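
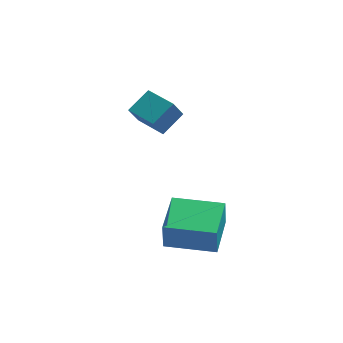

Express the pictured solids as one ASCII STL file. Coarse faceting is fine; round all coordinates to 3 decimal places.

solid 
facet normal -0.987 0.159 -0.015
outer loop
vertex -2.613 -2.627 -3.162
vertex -2.318 -0.792 -3.08
vertex -2.585 -2.575 -4.411
endloop
endfacet
facet normal -0.159 -0.986 -0.045
outer loop
vertex -0.522 -2.908 -4.38
vertex -2.613 -2.627 -3.162
vertex -2.585 -2.575 -4.411
endloop
endfacet
facet normal -0.987 0.159 -0.016
outer loop
vertex -2.585 -2.575 -4.411
vertex -2.318 -0.792 -3.08
vertex -2.29 -0.741 -4.329
endloop
endfacet
facet normal 0.022 0.041 -0.999
outer loop
vertex -2.29 -0.741 -4.329
vertex -0.522 -2.908 -4.38
vertex -2.585 -2.575 -4.411
endloop
endfacet
facet normal -0.022 -0.041 0.999
outer loop
vertex -2.613 -2.627 -3.162
vertex -0.255 -1.125 -3.049
vertex -2.318 -0.792 -3.08
endloop
endfacet
facet normal -0.158 -0.986 -0.044
outer loop
vertex -0.55 -2.959 -3.131
vertex -2.613 -2.627 -3.162
vertex -0.522 -2.908 -4.38
endloop
endfacet
facet normal -0.022 -0.041 0.999
outer loop
vertex -0.55 -2.959 -3.131
vertex -0.255 -1.125 -3.049
vertex -2.613 -2.627 -3.162
endloop
endfacet
facet normal 0.159 0.986 0.044
outer loop
vertex -2.318 -0.792 -3.08
vertex -0.255 -1.125 -3.049
vertex -2.29 -0.741 -4.329
endloop
endfacet
facet normal 0.022 0.041 -0.999
outer loop
vertex -0.227 -1.073 -4.298
vertex -0.522 -2.908 -4.38
vertex -2.29 -0.741 -4.329
endloop
endfacet
facet normal 0.158 0.986 0.045
outer loop
vertex -2.29 -0.741 -4.329
vertex -0.255 -1.125 -3.049
vertex -0.227 -1.073 -4.298
endloop
endfacet
facet normal 0.987 -0.159 0.016
outer loop
vertex -0.227 -1.073 -4.298
vertex -0.55 -2.959 -3.131
vertex -0.522 -2.908 -4.38
endloop
endfacet
facet normal 0.987 -0.159 0.015
outer loop
vertex -0.255 -1.125 -3.049
vertex -0.55 -2.959 -3.131
vertex -0.227 -1.073 -4.298
endloop
endfacet
facet normal -0.610 -0.635 -0.474
outer loop
vertex -3.132 1.425 -0.521
vertex -4.167 2.48 -0.602
vertex -2.756 1.726 -1.409
endloop
endfacet
facet normal 0.699 -0.713 0.055
outer loop
vertex -1.993 2.52 -0.818
vertex -3.132 1.425 -0.521
vertex -2.756 1.726 -1.409
endloop
endfacet
facet normal -0.610 -0.635 -0.474
outer loop
vertex -2.756 1.726 -1.409
vertex -4.167 2.48 -0.602
vertex -3.791 2.781 -1.49
endloop
endfacet
facet normal 0.372 0.297 -0.879
outer loop
vertex -3.791 2.781 -1.49
vertex -1.993 2.52 -0.818
vertex -2.756 1.726 -1.409
endloop
endfacet
facet normal -0.372 -0.297 0.879
outer loop
vertex -3.132 1.425 -0.521
vertex -3.404 3.274 -0.011
vertex -4.167 2.48 -0.602
endloop
endfacet
facet normal 0.699 -0.713 0.055
outer loop
vertex -2.369 2.219 0.07
vertex -3.132 1.425 -0.521
vertex -1.993 2.52 -0.818
endloop
endfacet
facet normal -0.372 -0.297 0.879
outer loop
vertex -2.369 2.219 0.07
vertex -3.404 3.274 -0.011
vertex -3.132 1.425 -0.521
endloop
endfacet
facet normal -0.699 0.713 -0.055
outer loop
vertex -4.167 2.48 -0.602
vertex -3.404 3.274 -0.011
vertex -3.791 2.781 -1.49
endloop
endfacet
facet normal 0.372 0.297 -0.879
outer loop
vertex -3.028 3.575 -0.899
vertex -1.993 2.52 -0.818
vertex -3.791 2.781 -1.49
endloop
endfacet
facet normal -0.699 0.713 -0.055
outer loop
vertex -3.791 2.781 -1.49
vertex -3.404 3.274 -0.011
vertex -3.028 3.575 -0.899
endloop
endfacet
facet normal 0.610 0.635 0.474
outer loop
vertex -3.028 3.575 -0.899
vertex -2.369 2.219 0.07
vertex -1.993 2.52 -0.818
endloop
endfacet
facet normal 0.610 0.635 0.474
outer loop
vertex -3.404 3.274 -0.011
vertex -2.369 2.219 0.07
vertex -3.028 3.575 -0.899
endloop
endfacet

endsolid


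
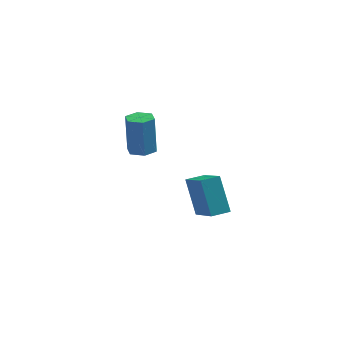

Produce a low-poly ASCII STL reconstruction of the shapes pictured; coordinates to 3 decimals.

solid 
facet normal 0.060 -0.171 -0.983
outer loop
vertex 0.343 3.126 -3.582
vertex -0.377 3.281 -3.653
vertex 0.126 3.82 -3.716
endloop
endfacet
facet normal 0.954 0.300 0.006
outer loop
vertex 0.343 3.126 -3.582
vertex 0.126 3.82 -3.716
vertex 0.217 3.484 -1.516
endloop
endfacet
facet normal 0.954 0.300 0.006
outer loop
vertex 0.217 3.484 -1.516
vertex 0.126 3.82 -3.716
vertex -0.001 4.179 -1.65
endloop
endfacet
facet normal -0.060 0.171 0.983
outer loop
vertex 0.217 3.484 -1.516
vertex -0.001 4.179 -1.65
vertex -0.503 3.639 -1.587
endloop
endfacet
facet normal 0.060 -0.171 -0.983
outer loop
vertex 0.126 3.82 -3.716
vertex -0.377 3.281 -3.653
vertex -0.594 3.975 -3.787
endloop
endfacet
facet normal 0.222 0.963 -0.154
outer loop
vertex 0.126 3.82 -3.716
vertex -0.594 3.975 -3.787
vertex -0.001 4.179 -1.65
endloop
endfacet
facet normal 0.222 0.963 -0.154
outer loop
vertex -0.001 4.179 -1.65
vertex -0.594 3.975 -3.787
vertex -0.721 4.334 -1.721
endloop
endfacet
facet normal -0.060 0.171 0.983
outer loop
vertex -0.001 4.179 -1.65
vertex -0.721 4.334 -1.721
vertex -0.503 3.639 -1.587
endloop
endfacet
facet normal 0.060 -0.171 -0.983
outer loop
vertex -0.594 3.975 -3.787
vertex -0.377 3.281 -3.653
vertex -1.097 3.436 -3.724
endloop
endfacet
facet normal -0.731 0.663 -0.160
outer loop
vertex -0.594 3.975 -3.787
vertex -1.097 3.436 -3.724
vertex -0.721 4.334 -1.721
endloop
endfacet
facet normal -0.732 0.662 -0.159
outer loop
vertex -0.721 4.334 -1.721
vertex -1.097 3.436 -3.724
vertex -1.223 3.794 -1.658
endloop
endfacet
facet normal -0.060 0.171 0.983
outer loop
vertex -0.721 4.334 -1.721
vertex -1.223 3.794 -1.658
vertex -0.503 3.639 -1.587
endloop
endfacet
facet normal 0.060 -0.171 -0.983
outer loop
vertex -1.097 3.436 -3.724
vertex -0.377 3.281 -3.653
vertex -0.879 2.741 -3.59
endloop
endfacet
facet normal -0.954 -0.300 -0.006
outer loop
vertex -1.097 3.436 -3.724
vertex -0.879 2.741 -3.59
vertex -1.223 3.794 -1.658
endloop
endfacet
facet normal -0.954 -0.300 -0.007
outer loop
vertex -1.223 3.794 -1.658
vertex -0.879 2.741 -3.59
vertex -1.006 3.1 -1.524
endloop
endfacet
facet normal -0.060 0.171 0.983
outer loop
vertex -1.223 3.794 -1.658
vertex -1.006 3.1 -1.524
vertex -0.503 3.639 -1.587
endloop
endfacet
facet normal 0.060 -0.171 -0.983
outer loop
vertex -0.879 2.741 -3.59
vertex -0.377 3.281 -3.653
vertex -0.159 2.586 -3.519
endloop
endfacet
facet normal -0.222 -0.963 0.154
outer loop
vertex -0.879 2.741 -3.59
vertex -0.159 2.586 -3.519
vertex -1.006 3.1 -1.524
endloop
endfacet
facet normal -0.222 -0.963 0.154
outer loop
vertex -1.006 3.1 -1.524
vertex -0.159 2.586 -3.519
vertex -0.286 2.945 -1.453
endloop
endfacet
facet normal -0.060 0.171 0.983
outer loop
vertex -1.006 3.1 -1.524
vertex -0.286 2.945 -1.453
vertex -0.503 3.639 -1.587
endloop
endfacet
facet normal 0.060 -0.171 -0.983
outer loop
vertex -0.159 2.586 -3.519
vertex -0.377 3.281 -3.653
vertex 0.343 3.126 -3.582
endloop
endfacet
facet normal 0.732 -0.662 0.160
outer loop
vertex -0.159 2.586 -3.519
vertex 0.343 3.126 -3.582
vertex -0.286 2.945 -1.453
endloop
endfacet
facet normal 0.731 -0.663 0.160
outer loop
vertex -0.286 2.945 -1.453
vertex 0.343 3.126 -3.582
vertex 0.217 3.484 -1.516
endloop
endfacet
facet normal -0.060 0.171 0.983
outer loop
vertex -0.286 2.945 -1.453
vertex 0.217 3.484 -1.516
vertex -0.503 3.639 -1.587
endloop
endfacet
facet normal -0.289 0.485 0.825
outer loop
vertex 2.928 -2.387 -1.207
vertex 3.74 -1.935 -1.188
vertex 2.11 -0.869 -2.387
endloop
endfacet
facet normal -0.873 -0.486 -0.020
outer loop
vertex 2.68 -1.825 -4.012
vertex 2.928 -2.387 -1.207
vertex 2.11 -0.869 -2.387
endloop
endfacet
facet normal -0.290 0.485 0.825
outer loop
vertex 2.11 -0.869 -2.387
vertex 3.74 -1.935 -1.188
vertex 2.922 -0.416 -2.368
endloop
endfacet
facet normal -0.392 0.726 -0.565
outer loop
vertex 2.922 -0.416 -2.368
vertex 2.68 -1.825 -4.012
vertex 2.11 -0.869 -2.387
endloop
endfacet
facet normal 0.391 -0.727 0.565
outer loop
vertex 2.928 -2.387 -1.207
vertex 4.31 -2.891 -2.813
vertex 3.74 -1.935 -1.188
endloop
endfacet
facet normal -0.874 -0.486 -0.020
outer loop
vertex 3.498 -3.344 -2.832
vertex 2.928 -2.387 -1.207
vertex 2.68 -1.825 -4.012
endloop
endfacet
facet normal 0.392 -0.726 0.565
outer loop
vertex 3.498 -3.344 -2.832
vertex 4.31 -2.891 -2.813
vertex 2.928 -2.387 -1.207
endloop
endfacet
facet normal 0.874 0.486 0.020
outer loop
vertex 3.74 -1.935 -1.188
vertex 4.31 -2.891 -2.813
vertex 2.922 -0.416 -2.368
endloop
endfacet
facet normal -0.391 0.726 -0.565
outer loop
vertex 3.492 -1.373 -3.993
vertex 2.68 -1.825 -4.012
vertex 2.922 -0.416 -2.368
endloop
endfacet
facet normal 0.874 0.486 0.020
outer loop
vertex 2.922 -0.416 -2.368
vertex 4.31 -2.891 -2.813
vertex 3.492 -1.373 -3.993
endloop
endfacet
facet normal 0.289 -0.485 -0.825
outer loop
vertex 3.492 -1.373 -3.993
vertex 3.498 -3.344 -2.832
vertex 2.68 -1.825 -4.012
endloop
endfacet
facet normal 0.290 -0.485 -0.825
outer loop
vertex 4.31 -2.891 -2.813
vertex 3.498 -3.344 -2.832
vertex 3.492 -1.373 -3.993
endloop
endfacet

endsolid


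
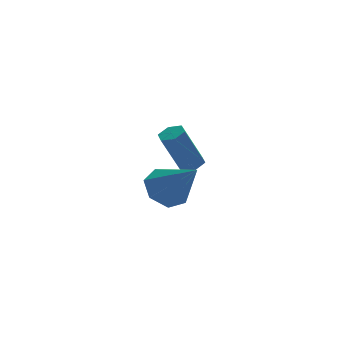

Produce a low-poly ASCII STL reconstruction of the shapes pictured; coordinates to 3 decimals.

solid 
facet normal 0.404 0.071 -0.912
outer loop
vertex -1.138 2.676 -3.757
vertex -1.591 2.354 -3.983
vertex -1.633 2.952 -3.955
endloop
endfacet
facet normal 0.396 0.885 0.245
outer loop
vertex -1.138 2.676 -3.757
vertex -1.633 2.952 -3.955
vertex -1.977 2.529 -1.87
endloop
endfacet
facet normal 0.394 0.886 0.245
outer loop
vertex -1.977 2.529 -1.87
vertex -1.633 2.952 -3.955
vertex -2.472 2.804 -2.069
endloop
endfacet
facet normal -0.406 -0.072 0.911
outer loop
vertex -1.977 2.529 -1.87
vertex -2.472 2.804 -2.069
vertex -2.429 2.206 -2.097
endloop
endfacet
facet normal 0.407 0.071 -0.911
outer loop
vertex -1.633 2.952 -3.955
vertex -1.591 2.354 -3.983
vertex -2.085 2.629 -4.182
endloop
endfacet
facet normal -0.518 0.840 -0.164
outer loop
vertex -1.633 2.952 -3.955
vertex -2.085 2.629 -4.182
vertex -2.472 2.804 -2.069
endloop
endfacet
facet normal -0.517 0.840 -0.164
outer loop
vertex -2.472 2.804 -2.069
vertex -2.085 2.629 -4.182
vertex -2.924 2.482 -2.295
endloop
endfacet
facet normal -0.405 -0.072 0.912
outer loop
vertex -2.472 2.804 -2.069
vertex -2.924 2.482 -2.295
vertex -2.429 2.206 -2.097
endloop
endfacet
facet normal 0.407 0.071 -0.911
outer loop
vertex -2.085 2.629 -4.182
vertex -1.591 2.354 -3.983
vertex -2.043 2.031 -4.21
endloop
endfacet
facet normal -0.912 -0.045 -0.409
outer loop
vertex -2.085 2.629 -4.182
vertex -2.043 2.031 -4.21
vertex -2.924 2.482 -2.295
endloop
endfacet
facet normal -0.912 -0.045 -0.409
outer loop
vertex -2.924 2.482 -2.295
vertex -2.043 2.031 -4.21
vertex -2.882 1.884 -2.323
endloop
endfacet
facet normal -0.404 -0.071 0.912
outer loop
vertex -2.924 2.482 -2.295
vertex -2.882 1.884 -2.323
vertex -2.429 2.206 -2.097
endloop
endfacet
facet normal 0.406 0.072 -0.911
outer loop
vertex -2.043 2.031 -4.21
vertex -1.591 2.354 -3.983
vertex -1.548 1.756 -4.011
endloop
endfacet
facet normal -0.394 -0.886 -0.244
outer loop
vertex -2.043 2.031 -4.21
vertex -1.548 1.756 -4.011
vertex -2.882 1.884 -2.323
endloop
endfacet
facet normal -0.395 -0.885 -0.245
outer loop
vertex -2.882 1.884 -2.323
vertex -1.548 1.756 -4.011
vertex -2.387 1.608 -2.125
endloop
endfacet
facet normal -0.404 -0.071 0.912
outer loop
vertex -2.882 1.884 -2.323
vertex -2.387 1.608 -2.125
vertex -2.429 2.206 -2.097
endloop
endfacet
facet normal 0.405 0.072 -0.912
outer loop
vertex -1.548 1.756 -4.011
vertex -1.591 2.354 -3.983
vertex -1.096 2.078 -3.785
endloop
endfacet
facet normal 0.517 -0.840 0.164
outer loop
vertex -1.548 1.756 -4.011
vertex -1.096 2.078 -3.785
vertex -2.387 1.608 -2.125
endloop
endfacet
facet normal 0.517 -0.840 0.165
outer loop
vertex -2.387 1.608 -2.125
vertex -1.096 2.078 -3.785
vertex -1.935 1.931 -1.898
endloop
endfacet
facet normal -0.407 -0.071 0.911
outer loop
vertex -2.387 1.608 -2.125
vertex -1.935 1.931 -1.898
vertex -2.429 2.206 -2.097
endloop
endfacet
facet normal 0.404 0.071 -0.912
outer loop
vertex -1.096 2.078 -3.785
vertex -1.591 2.354 -3.983
vertex -1.138 2.676 -3.757
endloop
endfacet
facet normal 0.912 0.045 0.409
outer loop
vertex -1.096 2.078 -3.785
vertex -1.138 2.676 -3.757
vertex -1.935 1.931 -1.898
endloop
endfacet
facet normal 0.912 0.045 0.409
outer loop
vertex -1.935 1.931 -1.898
vertex -1.138 2.676 -3.757
vertex -1.977 2.529 -1.87
endloop
endfacet
facet normal -0.407 -0.071 0.911
outer loop
vertex -1.935 1.931 -1.898
vertex -1.977 2.529 -1.87
vertex -2.429 2.206 -2.097
endloop
endfacet
facet normal -0.439 0.555 -0.707
outer loop
vertex -2.34 -1.82 -2.939
vertex -3.217 -2.218 -2.707
vertex -2.789 -1.406 -2.335
endloop
endfacet
facet normal 0.843 0.416 0.341
outer loop
vertex -2.34 -1.82 -2.939
vertex -2.789 -1.406 -2.335
vertex -2.263 -3.422 -1.173
endloop
endfacet
facet normal -0.439 0.555 -0.707
outer loop
vertex -2.789 -1.406 -2.335
vertex -3.217 -2.218 -2.707
vertex -3.56 -1.603 -2.011
endloop
endfacet
facet normal 0.210 0.529 0.822
outer loop
vertex -2.789 -1.406 -2.335
vertex -3.56 -1.603 -2.011
vertex -2.263 -3.422 -1.173
endloop
endfacet
facet normal -0.440 0.554 -0.707
outer loop
vertex -3.56 -1.603 -2.011
vertex -3.217 -2.218 -2.707
vertex -4.072 -2.263 -2.21
endloop
endfacet
facet normal -0.454 0.085 0.887
outer loop
vertex -3.56 -1.603 -2.011
vertex -4.072 -2.263 -2.21
vertex -2.263 -3.422 -1.173
endloop
endfacet
facet normal -0.440 0.555 -0.706
outer loop
vertex -4.072 -2.263 -2.21
vertex -3.217 -2.218 -2.707
vertex -3.94 -2.889 -2.784
endloop
endfacet
facet normal -0.652 -0.583 0.486
outer loop
vertex -4.072 -2.263 -2.21
vertex -3.94 -2.889 -2.784
vertex -2.263 -3.422 -1.173
endloop
endfacet
facet normal -0.439 0.554 -0.707
outer loop
vertex -3.94 -2.889 -2.784
vertex -3.217 -2.218 -2.707
vertex -3.263 -3.01 -3.299
endloop
endfacet
facet normal -0.233 -0.969 -0.078
outer loop
vertex -3.94 -2.889 -2.784
vertex -3.263 -3.01 -3.299
vertex -2.263 -3.422 -1.173
endloop
endfacet
facet normal -0.439 0.554 -0.707
outer loop
vertex -3.263 -3.01 -3.299
vertex -3.217 -2.218 -2.707
vertex -2.551 -2.534 -3.368
endloop
endfacet
facet normal 0.488 -0.785 -0.382
outer loop
vertex -3.263 -3.01 -3.299
vertex -2.551 -2.534 -3.368
vertex -2.263 -3.422 -1.173
endloop
endfacet
facet normal -0.439 0.555 -0.707
outer loop
vertex -2.551 -2.534 -3.368
vertex -3.217 -2.218 -2.707
vertex -2.34 -1.82 -2.939
endloop
endfacet
facet normal 0.966 -0.168 -0.195
outer loop
vertex -2.551 -2.534 -3.368
vertex -2.34 -1.82 -2.939
vertex -2.263 -3.422 -1.173
endloop
endfacet

endsolid


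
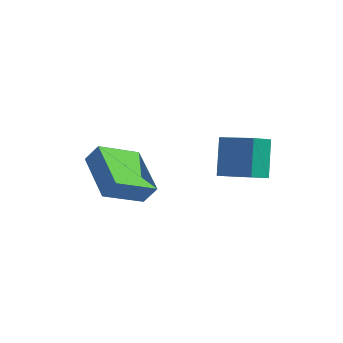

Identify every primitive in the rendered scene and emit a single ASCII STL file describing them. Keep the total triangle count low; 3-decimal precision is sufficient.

solid 
facet normal -0.543 -0.144 -0.827
outer loop
vertex -1.828 0.684 0.62
vertex -0.923 1.916 -0.189
vertex -0.528 -0.676 0.003
endloop
endfacet
facet normal -0.523 -0.712 0.468
outer loop
vertex -0.077 -0.556 0.689
vertex -1.828 0.684 0.62
vertex -0.528 -0.676 0.003
endloop
endfacet
facet normal -0.543 -0.144 -0.827
outer loop
vertex -0.528 -0.676 0.003
vertex -0.923 1.916 -0.189
vertex 0.377 0.556 -0.806
endloop
endfacet
facet normal 0.657 -0.687 -0.312
outer loop
vertex 0.377 0.556 -0.806
vertex -0.077 -0.556 0.689
vertex -0.528 -0.676 0.003
endloop
endfacet
facet normal -0.657 0.687 0.312
outer loop
vertex -1.828 0.684 0.62
vertex -0.472 2.036 0.497
vertex -0.923 1.916 -0.189
endloop
endfacet
facet normal -0.523 -0.712 0.468
outer loop
vertex -1.377 0.804 1.306
vertex -1.828 0.684 0.62
vertex -0.077 -0.556 0.689
endloop
endfacet
facet normal -0.657 0.687 0.312
outer loop
vertex -1.377 0.804 1.306
vertex -0.472 2.036 0.497
vertex -1.828 0.684 0.62
endloop
endfacet
facet normal 0.523 0.712 -0.468
outer loop
vertex -0.923 1.916 -0.189
vertex -0.472 2.036 0.497
vertex 0.377 0.556 -0.806
endloop
endfacet
facet normal 0.657 -0.687 -0.312
outer loop
vertex 0.828 0.676 -0.12
vertex -0.077 -0.556 0.689
vertex 0.377 0.556 -0.806
endloop
endfacet
facet normal 0.523 0.712 -0.468
outer loop
vertex 0.377 0.556 -0.806
vertex -0.472 2.036 0.497
vertex 0.828 0.676 -0.12
endloop
endfacet
facet normal 0.543 0.144 0.827
outer loop
vertex 0.828 0.676 -0.12
vertex -1.377 0.804 1.306
vertex -0.077 -0.556 0.689
endloop
endfacet
facet normal 0.543 0.144 0.827
outer loop
vertex -0.472 2.036 0.497
vertex -1.377 0.804 1.306
vertex 0.828 0.676 -0.12
endloop
endfacet
facet normal -0.919 0.204 -0.338
outer loop
vertex 1.786 3.639 0.896
vertex 2.116 4.403 0.459
vertex 2.075 2.76 -0.421
endloop
endfacet
facet normal -0.351 -0.813 0.465
outer loop
vertex 3.444 2.457 0.081
vertex 1.786 3.639 0.896
vertex 2.075 2.76 -0.421
endloop
endfacet
facet normal -0.920 0.203 -0.336
outer loop
vertex 2.075 2.76 -0.421
vertex 2.116 4.403 0.459
vertex 2.404 3.524 -0.859
endloop
endfacet
facet normal 0.179 -0.546 -0.818
outer loop
vertex 2.404 3.524 -0.859
vertex 3.444 2.457 0.081
vertex 2.075 2.76 -0.421
endloop
endfacet
facet normal -0.179 0.546 0.819
outer loop
vertex 1.786 3.639 0.896
vertex 3.485 4.1 0.961
vertex 2.116 4.403 0.459
endloop
endfacet
facet normal -0.351 -0.813 0.465
outer loop
vertex 3.156 3.336 1.399
vertex 1.786 3.639 0.896
vertex 3.444 2.457 0.081
endloop
endfacet
facet normal -0.180 0.546 0.818
outer loop
vertex 3.156 3.336 1.399
vertex 3.485 4.1 0.961
vertex 1.786 3.639 0.896
endloop
endfacet
facet normal 0.351 0.813 -0.465
outer loop
vertex 2.116 4.403 0.459
vertex 3.485 4.1 0.961
vertex 2.404 3.524 -0.859
endloop
endfacet
facet normal 0.180 -0.546 -0.818
outer loop
vertex 3.774 3.221 -0.356
vertex 3.444 2.457 0.081
vertex 2.404 3.524 -0.859
endloop
endfacet
facet normal 0.351 0.813 -0.465
outer loop
vertex 2.404 3.524 -0.859
vertex 3.485 4.1 0.961
vertex 3.774 3.221 -0.356
endloop
endfacet
facet normal 0.919 -0.204 0.337
outer loop
vertex 3.774 3.221 -0.356
vertex 3.156 3.336 1.399
vertex 3.444 2.457 0.081
endloop
endfacet
facet normal 0.919 -0.203 0.337
outer loop
vertex 3.485 4.1 0.961
vertex 3.156 3.336 1.399
vertex 3.774 3.221 -0.356
endloop
endfacet

endsolid


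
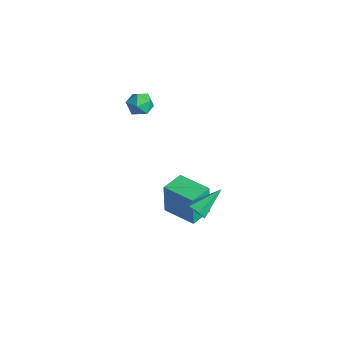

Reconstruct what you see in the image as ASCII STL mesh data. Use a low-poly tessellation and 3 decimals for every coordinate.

solid 
facet normal 0.470 -0.058 0.881
outer loop
vertex -3.037 3.498 1.105
vertex -3.62 3.067 1.388
vertex -3.013 2.723 1.041
endloop
endfacet
facet normal 0.939 0.001 0.344
outer loop
vertex -3.037 3.498 1.105
vertex -3.013 2.723 1.041
vertex -2.794 3.17 0.443
endloop
endfacet
facet normal 0.797 0.605 -0.007
outer loop
vertex -3.037 3.498 1.105
vertex -2.794 3.17 0.443
vertex -3.264 3.789 0.419
endloop
endfacet
facet normal 0.240 0.920 0.311
outer loop
vertex -3.037 3.498 1.105
vertex -3.264 3.789 0.419
vertex -3.775 3.725 1.003
endloop
endfacet
facet normal 0.039 0.511 0.858
outer loop
vertex -3.037 3.498 1.105
vertex -3.775 3.725 1.003
vertex -3.62 3.067 1.388
endloop
endfacet
facet normal 0.832 -0.545 -0.102
outer loop
vertex -2.794 3.17 0.443
vertex -3.013 2.723 1.041
vertex -3.225 2.535 0.317
endloop
endfacet
facet normal 0.075 -0.640 0.765
outer loop
vertex -3.013 2.723 1.041
vertex -3.62 3.067 1.388
vertex -3.736 2.471 0.901
endloop
endfacet
facet normal -0.625 0.279 0.729
outer loop
vertex -3.62 3.067 1.388
vertex -3.775 3.725 1.003
vertex -4.206 3.09 0.877
endloop
endfacet
facet normal -0.298 0.942 -0.157
outer loop
vertex -3.775 3.725 1.003
vertex -3.264 3.789 0.419
vertex -3.987 3.537 0.279
endloop
endfacet
facet normal 0.602 0.431 -0.671
outer loop
vertex -3.264 3.789 0.419
vertex -2.794 3.17 0.443
vertex -3.38 3.193 -0.068
endloop
endfacet
facet normal -0.240 -0.920 -0.311
outer loop
vertex -3.963 2.762 0.215
vertex -3.225 2.535 0.317
vertex -3.736 2.471 0.901
endloop
endfacet
facet normal -0.797 -0.605 0.007
outer loop
vertex -3.963 2.762 0.215
vertex -3.736 2.471 0.901
vertex -4.206 3.09 0.877
endloop
endfacet
facet normal -0.939 -0.001 -0.344
outer loop
vertex -3.963 2.762 0.215
vertex -4.206 3.09 0.877
vertex -3.987 3.537 0.279
endloop
endfacet
facet normal -0.470 0.058 -0.881
outer loop
vertex -3.963 2.762 0.215
vertex -3.987 3.537 0.279
vertex -3.38 3.193 -0.068
endloop
endfacet
facet normal -0.039 -0.511 -0.858
outer loop
vertex -3.963 2.762 0.215
vertex -3.38 3.193 -0.068
vertex -3.225 2.535 0.317
endloop
endfacet
facet normal 0.298 -0.942 0.157
outer loop
vertex -3.736 2.471 0.901
vertex -3.225 2.535 0.317
vertex -3.013 2.723 1.041
endloop
endfacet
facet normal -0.602 -0.431 0.671
outer loop
vertex -4.206 3.09 0.877
vertex -3.736 2.471 0.901
vertex -3.62 3.067 1.388
endloop
endfacet
facet normal -0.832 0.545 0.102
outer loop
vertex -3.987 3.537 0.279
vertex -4.206 3.09 0.877
vertex -3.775 3.725 1.003
endloop
endfacet
facet normal -0.075 0.640 -0.765
outer loop
vertex -3.38 3.193 -0.068
vertex -3.987 3.537 0.279
vertex -3.264 3.789 0.419
endloop
endfacet
facet normal 0.625 -0.279 -0.729
outer loop
vertex -3.225 2.535 0.317
vertex -3.38 3.193 -0.068
vertex -2.794 3.17 0.443
endloop
endfacet
facet normal -0.921 -0.386 -0.044
outer loop
vertex 0.011 2.604 -2.843
vertex -0.491 3.803 -2.859
vertex 0.094 2.614 -4.661
endloop
endfacet
facet normal 0.386 -0.922 0.013
outer loop
vertex 1.771 3.317 -4.581
vertex 0.011 2.604 -2.843
vertex 0.094 2.614 -4.661
endloop
endfacet
facet normal -0.921 -0.386 -0.044
outer loop
vertex 0.094 2.614 -4.661
vertex -0.491 3.803 -2.859
vertex -0.408 3.813 -4.677
endloop
endfacet
facet normal 0.045 0.006 -0.999
outer loop
vertex -0.408 3.813 -4.677
vertex 1.771 3.317 -4.581
vertex 0.094 2.614 -4.661
endloop
endfacet
facet normal -0.045 -0.006 0.999
outer loop
vertex 0.011 2.604 -2.843
vertex 1.186 4.506 -2.779
vertex -0.491 3.803 -2.859
endloop
endfacet
facet normal 0.386 -0.922 0.013
outer loop
vertex 1.688 3.307 -2.763
vertex 0.011 2.604 -2.843
vertex 1.771 3.317 -4.581
endloop
endfacet
facet normal -0.045 -0.006 0.999
outer loop
vertex 1.688 3.307 -2.763
vertex 1.186 4.506 -2.779
vertex 0.011 2.604 -2.843
endloop
endfacet
facet normal -0.386 0.922 -0.013
outer loop
vertex -0.491 3.803 -2.859
vertex 1.186 4.506 -2.779
vertex -0.408 3.813 -4.677
endloop
endfacet
facet normal 0.045 0.006 -0.999
outer loop
vertex 1.269 4.516 -4.597
vertex 1.771 3.317 -4.581
vertex -0.408 3.813 -4.677
endloop
endfacet
facet normal -0.386 0.922 -0.013
outer loop
vertex -0.408 3.813 -4.677
vertex 1.186 4.506 -2.779
vertex 1.269 4.516 -4.597
endloop
endfacet
facet normal 0.921 0.386 0.044
outer loop
vertex 1.269 4.516 -4.597
vertex 1.688 3.307 -2.763
vertex 1.771 3.317 -4.581
endloop
endfacet
facet normal 0.921 0.386 0.044
outer loop
vertex 1.186 4.506 -2.779
vertex 1.688 3.307 -2.763
vertex 1.269 4.516 -4.597
endloop
endfacet
facet normal 0.017 -0.800 -0.600
outer loop
vertex 3.919 2.351 -1.273
vertex 3.443 2.554 -1.557
vertex 3.983 2.704 -1.742
endloop
endfacet
facet normal 0.947 0.181 0.266
outer loop
vertex 3.919 2.351 -1.273
vertex 3.983 2.704 -1.742
vertex 3.417 3.906 -0.543
endloop
endfacet
facet normal 0.017 -0.800 -0.600
outer loop
vertex 3.983 2.704 -1.742
vertex 3.443 2.554 -1.557
vertex 3.507 2.906 -2.025
endloop
endfacet
facet normal 0.560 0.702 -0.440
outer loop
vertex 3.983 2.704 -1.742
vertex 3.507 2.906 -2.025
vertex 3.417 3.906 -0.543
endloop
endfacet
facet normal 0.015 -0.800 -0.600
outer loop
vertex 3.507 2.906 -2.025
vertex 3.443 2.554 -1.557
vertex 2.967 2.757 -1.84
endloop
endfacet
facet normal -0.390 0.752 -0.531
outer loop
vertex 3.507 2.906 -2.025
vertex 2.967 2.757 -1.84
vertex 3.417 3.906 -0.543
endloop
endfacet
facet normal 0.016 -0.800 -0.600
outer loop
vertex 2.967 2.757 -1.84
vertex 3.443 2.554 -1.557
vertex 2.904 2.404 -1.371
endloop
endfacet
facet normal -0.956 0.281 0.083
outer loop
vertex 2.967 2.757 -1.84
vertex 2.904 2.404 -1.371
vertex 3.417 3.906 -0.543
endloop
endfacet
facet normal 0.016 -0.800 -0.600
outer loop
vertex 2.904 2.404 -1.371
vertex 3.443 2.554 -1.557
vertex 3.38 2.201 -1.088
endloop
endfacet
facet normal -0.570 -0.239 0.786
outer loop
vertex 2.904 2.404 -1.371
vertex 3.38 2.201 -1.088
vertex 3.417 3.906 -0.543
endloop
endfacet
facet normal 0.017 -0.800 -0.600
outer loop
vertex 3.38 2.201 -1.088
vertex 3.443 2.554 -1.557
vertex 3.919 2.351 -1.273
endloop
endfacet
facet normal 0.382 -0.289 0.878
outer loop
vertex 3.38 2.201 -1.088
vertex 3.919 2.351 -1.273
vertex 3.417 3.906 -0.543
endloop
endfacet

endsolid


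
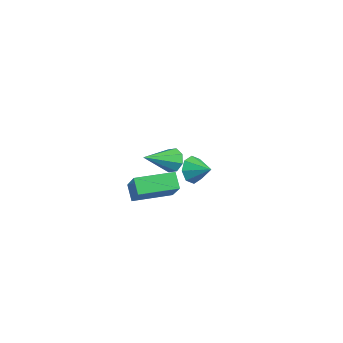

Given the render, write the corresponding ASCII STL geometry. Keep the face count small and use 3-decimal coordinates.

solid 
facet normal -0.798 -0.471 -0.375
outer loop
vertex -3.942 1.534 -3.193
vertex -4.359 1.67 -2.476
vertex -4.267 2.089 -3.198
endloop
endfacet
facet normal 0.718 0.416 -0.558
outer loop
vertex -3.942 1.534 -3.193
vertex -4.267 2.089 -3.198
vertex -3.441 2.21 -2.044
endloop
endfacet
facet normal -0.799 -0.470 -0.375
outer loop
vertex -4.267 2.089 -3.198
vertex -4.359 1.67 -2.476
vertex -4.645 2.398 -2.78
endloop
endfacet
facet normal 0.343 0.876 -0.338
outer loop
vertex -4.267 2.089 -3.198
vertex -4.645 2.398 -2.78
vertex -3.441 2.21 -2.044
endloop
endfacet
facet normal -0.799 -0.470 -0.375
outer loop
vertex -4.645 2.398 -2.78
vertex -4.359 1.67 -2.476
vertex -4.856 2.281 -2.184
endloop
endfacet
facet normal 0.029 0.979 0.202
outer loop
vertex -4.645 2.398 -2.78
vertex -4.856 2.281 -2.184
vertex -3.441 2.21 -2.044
endloop
endfacet
facet normal -0.799 -0.470 -0.376
outer loop
vertex -4.856 2.281 -2.184
vertex -4.359 1.67 -2.476
vertex -4.776 1.805 -1.759
endloop
endfacet
facet normal -0.041 0.662 0.749
outer loop
vertex -4.856 2.281 -2.184
vertex -4.776 1.805 -1.759
vertex -3.441 2.21 -2.044
endloop
endfacet
facet normal -0.798 -0.471 -0.376
outer loop
vertex -4.776 1.805 -1.759
vertex -4.359 1.67 -2.476
vertex -4.451 1.25 -1.754
endloop
endfacet
facet normal 0.175 0.111 0.978
outer loop
vertex -4.776 1.805 -1.759
vertex -4.451 1.25 -1.754
vertex -3.441 2.21 -2.044
endloop
endfacet
facet normal -0.799 -0.470 -0.375
outer loop
vertex -4.451 1.25 -1.754
vertex -4.359 1.67 -2.476
vertex -4.073 0.941 -2.172
endloop
endfacet
facet normal 0.551 -0.351 0.757
outer loop
vertex -4.451 1.25 -1.754
vertex -4.073 0.941 -2.172
vertex -3.441 2.21 -2.044
endloop
endfacet
facet normal -0.799 -0.470 -0.375
outer loop
vertex -4.073 0.941 -2.172
vertex -4.359 1.67 -2.476
vertex -3.862 1.058 -2.768
endloop
endfacet
facet normal 0.865 -0.453 0.217
outer loop
vertex -4.073 0.941 -2.172
vertex -3.862 1.058 -2.768
vertex -3.441 2.21 -2.044
endloop
endfacet
facet normal -0.799 -0.470 -0.376
outer loop
vertex -3.862 1.058 -2.768
vertex -4.359 1.67 -2.476
vertex -3.942 1.534 -3.193
endloop
endfacet
facet normal 0.935 -0.136 -0.328
outer loop
vertex -3.862 1.058 -2.768
vertex -3.942 1.534 -3.193
vertex -3.441 2.21 -2.044
endloop
endfacet
facet normal -0.178 0.870 -0.461
outer loop
vertex 2.529 -2.143 3.89
vertex 2.214 -2.469 3.396
vertex 2.027 -2.198 3.98
endloop
endfacet
facet normal 0.156 0.165 0.974
outer loop
vertex 2.529 -2.143 3.89
vertex 2.027 -2.198 3.98
vertex 2.526 -3.991 4.204
endloop
endfacet
facet normal -0.179 0.869 -0.461
outer loop
vertex 2.027 -2.198 3.98
vertex 2.214 -2.469 3.396
vertex 1.635 -2.412 3.728
endloop
endfacet
facet normal -0.525 -0.040 0.850
outer loop
vertex 2.027 -2.198 3.98
vertex 1.635 -2.412 3.728
vertex 2.526 -3.991 4.204
endloop
endfacet
facet normal -0.179 0.869 -0.462
outer loop
vertex 1.635 -2.412 3.728
vertex 2.214 -2.469 3.396
vertex 1.582 -2.66 3.282
endloop
endfacet
facet normal -0.863 -0.391 0.320
outer loop
vertex 1.635 -2.412 3.728
vertex 1.582 -2.66 3.282
vertex 2.526 -3.991 4.204
endloop
endfacet
facet normal -0.179 0.869 -0.462
outer loop
vertex 1.582 -2.66 3.282
vertex 2.214 -2.469 3.396
vertex 1.9 -2.796 2.903
endloop
endfacet
facet normal -0.661 -0.683 -0.310
outer loop
vertex 1.582 -2.66 3.282
vertex 1.9 -2.796 2.903
vertex 2.526 -3.991 4.204
endloop
endfacet
facet normal -0.178 0.868 -0.463
outer loop
vertex 1.9 -2.796 2.903
vertex 2.214 -2.469 3.396
vertex 2.402 -2.741 2.813
endloop
endfacet
facet normal -0.038 -0.745 -0.666
outer loop
vertex 1.9 -2.796 2.903
vertex 2.402 -2.741 2.813
vertex 2.526 -3.991 4.204
endloop
endfacet
facet normal -0.177 0.869 -0.462
outer loop
vertex 2.402 -2.741 2.813
vertex 2.214 -2.469 3.396
vertex 2.794 -2.527 3.065
endloop
endfacet
facet normal 0.644 -0.540 -0.543
outer loop
vertex 2.402 -2.741 2.813
vertex 2.794 -2.527 3.065
vertex 2.526 -3.991 4.204
endloop
endfacet
facet normal -0.177 0.869 -0.462
outer loop
vertex 2.794 -2.527 3.065
vertex 2.214 -2.469 3.396
vertex 2.846 -2.279 3.511
endloop
endfacet
facet normal 0.982 -0.188 -0.010
outer loop
vertex 2.794 -2.527 3.065
vertex 2.846 -2.279 3.511
vertex 2.526 -3.991 4.204
endloop
endfacet
facet normal -0.178 0.870 -0.461
outer loop
vertex 2.846 -2.279 3.511
vertex 2.214 -2.469 3.396
vertex 2.529 -2.143 3.89
endloop
endfacet
facet normal 0.781 0.103 0.616
outer loop
vertex 2.846 -2.279 3.511
vertex 2.529 -2.143 3.89
vertex 2.526 -3.991 4.204
endloop
endfacet
facet normal -0.711 0.096 0.697
outer loop
vertex -1.34 -2.775 0.104
vertex -1.034 -0.819 0.146
vertex -2.616 -2.547 -1.23
endloop
endfacet
facet normal -0.155 -0.988 -0.021
outer loop
vertex -1.926 -2.641 -1.906
vertex -1.34 -2.775 0.104
vertex -2.616 -2.547 -1.23
endloop
endfacet
facet normal -0.711 0.097 0.696
outer loop
vertex -2.616 -2.547 -1.23
vertex -1.034 -0.819 0.146
vertex -2.31 -0.591 -1.189
endloop
endfacet
facet normal -0.686 0.122 -0.717
outer loop
vertex -2.31 -0.591 -1.189
vertex -1.926 -2.641 -1.906
vertex -2.616 -2.547 -1.23
endloop
endfacet
facet normal 0.686 -0.123 0.717
outer loop
vertex -1.34 -2.775 0.104
vertex -0.344 -0.913 -0.53
vertex -1.034 -0.819 0.146
endloop
endfacet
facet normal -0.155 -0.988 -0.021
outer loop
vertex -0.65 -2.869 -0.571
vertex -1.34 -2.775 0.104
vertex -1.926 -2.641 -1.906
endloop
endfacet
facet normal 0.685 -0.122 0.718
outer loop
vertex -0.65 -2.869 -0.571
vertex -0.344 -0.913 -0.53
vertex -1.34 -2.775 0.104
endloop
endfacet
facet normal 0.155 0.988 0.021
outer loop
vertex -1.034 -0.819 0.146
vertex -0.344 -0.913 -0.53
vertex -2.31 -0.591 -1.189
endloop
endfacet
facet normal -0.685 0.123 -0.718
outer loop
vertex -1.62 -0.685 -1.864
vertex -1.926 -2.641 -1.906
vertex -2.31 -0.591 -1.189
endloop
endfacet
facet normal 0.155 0.988 0.021
outer loop
vertex -2.31 -0.591 -1.189
vertex -0.344 -0.913 -0.53
vertex -1.62 -0.685 -1.864
endloop
endfacet
facet normal 0.711 -0.096 -0.696
outer loop
vertex -1.62 -0.685 -1.864
vertex -0.65 -2.869 -0.571
vertex -1.926 -2.641 -1.906
endloop
endfacet
facet normal 0.711 -0.097 -0.697
outer loop
vertex -0.344 -0.913 -0.53
vertex -0.65 -2.869 -0.571
vertex -1.62 -0.685 -1.864
endloop
endfacet

endsolid


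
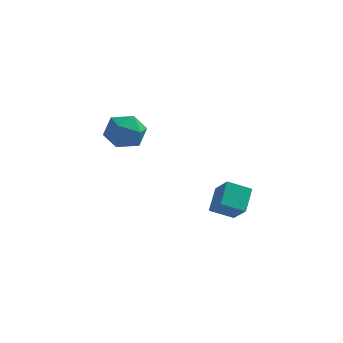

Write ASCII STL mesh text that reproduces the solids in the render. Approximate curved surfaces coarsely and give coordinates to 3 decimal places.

solid 
facet normal -0.803 -0.422 0.420
outer loop
vertex 3.399 0.163 1.056
vertex 2.551 0.882 0.158
vertex 3.481 -0.984 0.061
endloop
endfacet
facet normal 0.594 -0.503 0.628
outer loop
vertex 4.549 -0.422 -0.498
vertex 3.399 0.163 1.056
vertex 3.481 -0.984 0.061
endloop
endfacet
facet normal -0.803 -0.422 0.421
outer loop
vertex 3.481 -0.984 0.061
vertex 2.551 0.882 0.158
vertex 2.632 -0.264 -0.837
endloop
endfacet
facet normal 0.054 -0.754 -0.655
outer loop
vertex 2.632 -0.264 -0.837
vertex 4.549 -0.422 -0.498
vertex 3.481 -0.984 0.061
endloop
endfacet
facet normal -0.054 0.754 0.655
outer loop
vertex 3.399 0.163 1.056
vertex 3.619 1.444 -0.401
vertex 2.551 0.882 0.158
endloop
endfacet
facet normal 0.593 -0.504 0.628
outer loop
vertex 4.468 0.724 0.497
vertex 3.399 0.163 1.056
vertex 4.549 -0.422 -0.498
endloop
endfacet
facet normal -0.053 0.754 0.655
outer loop
vertex 4.468 0.724 0.497
vertex 3.619 1.444 -0.401
vertex 3.399 0.163 1.056
endloop
endfacet
facet normal -0.594 0.503 -0.628
outer loop
vertex 2.551 0.882 0.158
vertex 3.619 1.444 -0.401
vertex 2.632 -0.264 -0.837
endloop
endfacet
facet normal 0.054 -0.754 -0.654
outer loop
vertex 3.701 0.297 -1.396
vertex 4.549 -0.422 -0.498
vertex 2.632 -0.264 -0.837
endloop
endfacet
facet normal -0.593 0.503 -0.629
outer loop
vertex 2.632 -0.264 -0.837
vertex 3.619 1.444 -0.401
vertex 3.701 0.297 -1.396
endloop
endfacet
facet normal 0.803 0.422 -0.421
outer loop
vertex 3.701 0.297 -1.396
vertex 4.468 0.724 0.497
vertex 4.549 -0.422 -0.498
endloop
endfacet
facet normal 0.803 0.422 -0.421
outer loop
vertex 3.619 1.444 -0.401
vertex 4.468 0.724 0.497
vertex 3.701 0.297 -1.396
endloop
endfacet
facet normal -0.214 0.463 0.860
outer loop
vertex -2.82 2.965 3.287
vertex -3.366 1.974 3.684
vertex -2.196 2.136 3.888
endloop
endfacet
facet normal 0.391 0.715 0.580
outer loop
vertex -2.82 2.965 3.287
vertex -2.196 2.136 3.888
vertex -1.72 2.661 2.921
endloop
endfacet
facet normal 0.244 0.967 -0.071
outer loop
vertex -2.82 2.965 3.287
vertex -1.72 2.661 2.921
vertex -2.596 2.823 2.118
endloop
endfacet
facet normal -0.453 0.870 -0.193
outer loop
vertex -2.82 2.965 3.287
vertex -2.596 2.823 2.118
vertex -3.613 2.398 2.59
endloop
endfacet
facet normal -0.736 0.559 0.383
outer loop
vertex -2.82 2.965 3.287
vertex -3.613 2.398 2.59
vertex -3.366 1.974 3.684
endloop
endfacet
facet normal 0.845 0.168 0.507
outer loop
vertex -1.72 2.661 2.921
vertex -2.196 2.136 3.888
vertex -1.587 1.482 3.09
endloop
endfacet
facet normal -0.134 -0.240 0.962
outer loop
vertex -2.196 2.136 3.888
vertex -3.366 1.974 3.684
vertex -2.604 1.057 3.562
endloop
endfacet
facet normal -0.979 -0.083 0.189
outer loop
vertex -3.366 1.974 3.684
vertex -3.613 2.398 2.59
vertex -3.48 1.219 2.759
endloop
endfacet
facet normal -0.521 0.421 -0.743
outer loop
vertex -3.613 2.398 2.59
vertex -2.596 2.823 2.118
vertex -3.004 1.744 1.792
endloop
endfacet
facet normal 0.607 0.577 -0.546
outer loop
vertex -2.596 2.823 2.118
vertex -1.72 2.661 2.921
vertex -1.834 1.906 1.996
endloop
endfacet
facet normal 0.453 -0.870 0.193
outer loop
vertex -2.38 0.915 2.393
vertex -1.587 1.482 3.09
vertex -2.604 1.057 3.562
endloop
endfacet
facet normal -0.244 -0.967 0.071
outer loop
vertex -2.38 0.915 2.393
vertex -2.604 1.057 3.562
vertex -3.48 1.219 2.759
endloop
endfacet
facet normal -0.391 -0.715 -0.580
outer loop
vertex -2.38 0.915 2.393
vertex -3.48 1.219 2.759
vertex -3.004 1.744 1.792
endloop
endfacet
facet normal 0.214 -0.463 -0.860
outer loop
vertex -2.38 0.915 2.393
vertex -3.004 1.744 1.792
vertex -1.834 1.906 1.996
endloop
endfacet
facet normal 0.736 -0.559 -0.383
outer loop
vertex -2.38 0.915 2.393
vertex -1.834 1.906 1.996
vertex -1.587 1.482 3.09
endloop
endfacet
facet normal 0.521 -0.421 0.743
outer loop
vertex -2.604 1.057 3.562
vertex -1.587 1.482 3.09
vertex -2.196 2.136 3.888
endloop
endfacet
facet normal -0.607 -0.577 0.546
outer loop
vertex -3.48 1.219 2.759
vertex -2.604 1.057 3.562
vertex -3.366 1.974 3.684
endloop
endfacet
facet normal -0.845 -0.168 -0.507
outer loop
vertex -3.004 1.744 1.792
vertex -3.48 1.219 2.759
vertex -3.613 2.398 2.59
endloop
endfacet
facet normal 0.134 0.240 -0.962
outer loop
vertex -1.834 1.906 1.996
vertex -3.004 1.744 1.792
vertex -2.596 2.823 2.118
endloop
endfacet
facet normal 0.979 0.083 -0.189
outer loop
vertex -1.587 1.482 3.09
vertex -1.834 1.906 1.996
vertex -1.72 2.661 2.921
endloop
endfacet

endsolid


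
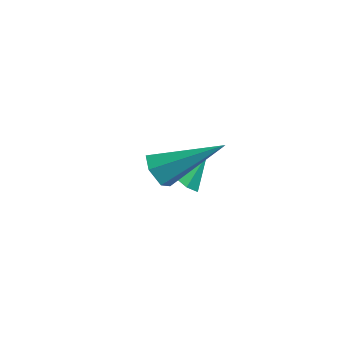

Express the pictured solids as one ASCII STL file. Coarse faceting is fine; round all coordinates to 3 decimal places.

solid 
facet normal -0.252 -0.703 -0.665
outer loop
vertex 0.13 -1.261 -1.813
vertex -0.404 -1.631 -1.219
vertex -0.59 -1.006 -1.81
endloop
endfacet
facet normal 0.324 0.917 -0.234
outer loop
vertex 0.13 -1.261 -1.813
vertex -0.59 -1.006 -1.81
vertex -0.116 -0.829 -0.461
endloop
endfacet
facet normal -0.252 -0.703 -0.664
outer loop
vertex -0.59 -1.006 -1.81
vertex -0.404 -1.631 -1.219
vertex -1.17 -1.222 -1.361
endloop
endfacet
facet normal -0.349 0.937 -0.000
outer loop
vertex -0.59 -1.006 -1.81
vertex -1.17 -1.222 -1.361
vertex -0.116 -0.829 -0.461
endloop
endfacet
facet normal -0.252 -0.703 -0.665
outer loop
vertex -1.17 -1.222 -1.361
vertex -0.404 -1.631 -1.219
vertex -1.172 -1.746 -0.806
endloop
endfacet
facet normal -0.651 0.553 0.520
outer loop
vertex -1.17 -1.222 -1.361
vertex -1.172 -1.746 -0.806
vertex -0.116 -0.829 -0.461
endloop
endfacet
facet normal -0.252 -0.704 -0.664
outer loop
vertex -1.172 -1.746 -0.806
vertex -0.404 -1.631 -1.219
vertex -0.596 -2.183 -0.561
endloop
endfacet
facet normal -0.354 0.057 0.933
outer loop
vertex -1.172 -1.746 -0.806
vertex -0.596 -2.183 -0.561
vertex -0.116 -0.829 -0.461
endloop
endfacet
facet normal -0.253 -0.704 -0.664
outer loop
vertex -0.596 -2.183 -0.561
vertex -0.404 -1.631 -1.219
vertex 0.125 -2.205 -0.812
endloop
endfacet
facet normal 0.318 -0.182 0.930
outer loop
vertex -0.596 -2.183 -0.561
vertex 0.125 -2.205 -0.812
vertex -0.116 -0.829 -0.461
endloop
endfacet
facet normal -0.252 -0.703 -0.665
outer loop
vertex 0.125 -2.205 -0.812
vertex -0.404 -1.631 -1.219
vertex 0.448 -1.794 -1.369
endloop
endfacet
facet normal 0.859 0.020 0.512
outer loop
vertex 0.125 -2.205 -0.812
vertex 0.448 -1.794 -1.369
vertex -0.116 -0.829 -0.461
endloop
endfacet
facet normal -0.252 -0.704 -0.664
outer loop
vertex 0.448 -1.794 -1.369
vertex -0.404 -1.631 -1.219
vertex 0.13 -1.261 -1.813
endloop
endfacet
facet normal 0.861 0.509 -0.006
outer loop
vertex 0.448 -1.794 -1.369
vertex 0.13 -1.261 -1.813
vertex -0.116 -0.829 -0.461
endloop
endfacet
facet normal -0.489 -0.708 -0.511
outer loop
vertex 2.755 -3.5 0.024
vertex 2.555 -3.771 0.591
vertex 2.187 -3.307 0.3
endloop
endfacet
facet normal -0.016 0.803 -0.595
outer loop
vertex 2.755 -3.5 0.024
vertex 2.187 -3.307 0.3
vertex 3.605 -2.249 1.689
endloop
endfacet
facet normal -0.489 -0.708 -0.510
outer loop
vertex 2.187 -3.307 0.3
vertex 2.555 -3.771 0.591
vertex 1.988 -3.579 0.868
endloop
endfacet
facet normal -0.666 0.736 0.119
outer loop
vertex 2.187 -3.307 0.3
vertex 1.988 -3.579 0.868
vertex 3.605 -2.249 1.689
endloop
endfacet
facet normal -0.489 -0.708 -0.510
outer loop
vertex 1.988 -3.579 0.868
vertex 2.555 -3.771 0.591
vertex 2.356 -4.043 1.159
endloop
endfacet
facet normal -0.523 0.115 0.844
outer loop
vertex 1.988 -3.579 0.868
vertex 2.356 -4.043 1.159
vertex 3.605 -2.249 1.689
endloop
endfacet
facet normal -0.487 -0.709 -0.510
outer loop
vertex 2.356 -4.043 1.159
vertex 2.555 -3.771 0.591
vertex 2.924 -4.235 0.883
endloop
endfacet
facet normal 0.268 -0.440 0.857
outer loop
vertex 2.356 -4.043 1.159
vertex 2.924 -4.235 0.883
vertex 3.605 -2.249 1.689
endloop
endfacet
facet normal -0.487 -0.709 -0.510
outer loop
vertex 2.924 -4.235 0.883
vertex 2.555 -3.771 0.591
vertex 3.123 -3.963 0.315
endloop
endfacet
facet normal 0.917 -0.372 0.143
outer loop
vertex 2.924 -4.235 0.883
vertex 3.123 -3.963 0.315
vertex 3.605 -2.249 1.689
endloop
endfacet
facet normal -0.487 -0.708 -0.511
outer loop
vertex 3.123 -3.963 0.315
vertex 2.555 -3.771 0.591
vertex 2.755 -3.5 0.024
endloop
endfacet
facet normal 0.774 0.249 -0.582
outer loop
vertex 3.123 -3.963 0.315
vertex 2.755 -3.5 0.024
vertex 3.605 -2.249 1.689
endloop
endfacet

endsolid


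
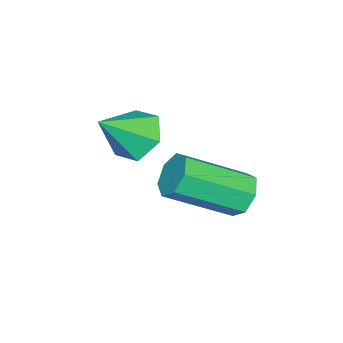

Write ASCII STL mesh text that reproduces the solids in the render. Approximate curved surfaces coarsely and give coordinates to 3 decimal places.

solid 
facet normal -0.636 0.400 -0.659
outer loop
vertex 1.434 -0.39 -1.218
vertex 1.034 0.068 -0.554
vertex 1.726 0.433 -1.0
endloop
endfacet
facet normal 0.909 -0.230 -0.349
outer loop
vertex 1.434 -0.39 -1.218
vertex 1.726 0.433 -1.0
vertex 2.046 -0.568 0.494
endloop
endfacet
facet normal -0.636 0.400 -0.659
outer loop
vertex 1.726 0.433 -1.0
vertex 1.034 0.068 -0.554
vertex 1.327 0.891 -0.337
endloop
endfacet
facet normal 0.847 0.508 0.159
outer loop
vertex 1.726 0.433 -1.0
vertex 1.327 0.891 -0.337
vertex 2.046 -0.568 0.494
endloop
endfacet
facet normal -0.636 0.400 -0.660
outer loop
vertex 1.327 0.891 -0.337
vertex 1.034 0.068 -0.554
vertex 0.635 0.527 0.109
endloop
endfacet
facet normal 0.219 0.562 0.798
outer loop
vertex 1.327 0.891 -0.337
vertex 0.635 0.527 0.109
vertex 2.046 -0.568 0.494
endloop
endfacet
facet normal -0.636 0.400 -0.660
outer loop
vertex 0.635 0.527 0.109
vertex 1.034 0.068 -0.554
vertex 0.343 -0.296 -0.109
endloop
endfacet
facet normal -0.349 -0.122 0.929
outer loop
vertex 0.635 0.527 0.109
vertex 0.343 -0.296 -0.109
vertex 2.046 -0.568 0.494
endloop
endfacet
facet normal -0.636 0.401 -0.660
outer loop
vertex 0.343 -0.296 -0.109
vertex 1.034 0.068 -0.554
vertex 0.742 -0.754 -0.772
endloop
endfacet
facet normal -0.287 -0.860 0.422
outer loop
vertex 0.343 -0.296 -0.109
vertex 0.742 -0.754 -0.772
vertex 2.046 -0.568 0.494
endloop
endfacet
facet normal -0.636 0.401 -0.660
outer loop
vertex 0.742 -0.754 -0.772
vertex 1.034 0.068 -0.554
vertex 1.434 -0.39 -1.218
endloop
endfacet
facet normal 0.341 -0.915 -0.217
outer loop
vertex 0.742 -0.754 -0.772
vertex 1.434 -0.39 -1.218
vertex 2.046 -0.568 0.494
endloop
endfacet
facet normal -0.497 0.711 -0.498
outer loop
vertex 1.644 3.507 -2.095
vertex 1.016 3.158 -1.967
vertex 1.343 3.67 -1.562
endloop
endfacet
facet normal 0.726 0.655 0.210
outer loop
vertex 1.644 3.507 -2.095
vertex 1.343 3.67 -1.562
vertex 2.732 1.951 -1.002
endloop
endfacet
facet normal 0.726 0.655 0.209
outer loop
vertex 2.732 1.951 -1.002
vertex 1.343 3.67 -1.562
vertex 2.431 2.115 -0.469
endloop
endfacet
facet normal 0.497 -0.710 0.499
outer loop
vertex 2.732 1.951 -1.002
vertex 2.431 2.115 -0.469
vertex 2.104 1.602 -0.873
endloop
endfacet
facet normal -0.496 0.711 -0.498
outer loop
vertex 1.343 3.67 -1.562
vertex 1.016 3.158 -1.967
vertex 0.796 3.448 -1.334
endloop
endfacet
facet normal 0.081 0.610 0.788
outer loop
vertex 1.343 3.67 -1.562
vertex 0.796 3.448 -1.334
vertex 2.431 2.115 -0.469
endloop
endfacet
facet normal 0.081 0.610 0.788
outer loop
vertex 2.431 2.115 -0.469
vertex 0.796 3.448 -1.334
vertex 1.883 1.893 -0.241
endloop
endfacet
facet normal 0.496 -0.710 0.500
outer loop
vertex 2.431 2.115 -0.469
vertex 1.883 1.893 -0.241
vertex 2.104 1.602 -0.873
endloop
endfacet
facet normal -0.497 0.711 -0.498
outer loop
vertex 0.796 3.448 -1.334
vertex 1.016 3.158 -1.967
vertex 0.414 3.007 -1.582
endloop
endfacet
facet normal -0.625 0.107 0.773
outer loop
vertex 0.796 3.448 -1.334
vertex 0.414 3.007 -1.582
vertex 1.883 1.893 -0.241
endloop
endfacet
facet normal -0.626 0.106 0.773
outer loop
vertex 1.883 1.893 -0.241
vertex 0.414 3.007 -1.582
vertex 1.502 1.452 -0.489
endloop
endfacet
facet normal 0.496 -0.710 0.500
outer loop
vertex 1.883 1.893 -0.241
vertex 1.502 1.452 -0.489
vertex 2.104 1.602 -0.873
endloop
endfacet
facet normal -0.497 0.710 -0.499
outer loop
vertex 0.414 3.007 -1.582
vertex 1.016 3.158 -1.967
vertex 0.486 2.679 -2.12
endloop
endfacet
facet normal -0.860 -0.478 0.176
outer loop
vertex 0.414 3.007 -1.582
vertex 0.486 2.679 -2.12
vertex 1.502 1.452 -0.489
endloop
endfacet
facet normal -0.861 -0.478 0.177
outer loop
vertex 1.502 1.452 -0.489
vertex 0.486 2.679 -2.12
vertex 1.574 1.124 -1.026
endloop
endfacet
facet normal 0.496 -0.710 0.500
outer loop
vertex 1.502 1.452 -0.489
vertex 1.574 1.124 -1.026
vertex 2.104 1.602 -0.873
endloop
endfacet
facet normal -0.497 0.710 -0.499
outer loop
vertex 0.486 2.679 -2.12
vertex 1.016 3.158 -1.967
vertex 0.957 2.712 -2.542
endloop
endfacet
facet normal -0.447 -0.702 -0.554
outer loop
vertex 0.486 2.679 -2.12
vertex 0.957 2.712 -2.542
vertex 1.574 1.124 -1.026
endloop
endfacet
facet normal -0.448 -0.702 -0.553
outer loop
vertex 1.574 1.124 -1.026
vertex 0.957 2.712 -2.542
vertex 2.045 1.157 -1.449
endloop
endfacet
facet normal 0.497 -0.711 0.498
outer loop
vertex 1.574 1.124 -1.026
vertex 2.045 1.157 -1.449
vertex 2.104 1.602 -0.873
endloop
endfacet
facet normal -0.496 0.710 -0.500
outer loop
vertex 0.957 2.712 -2.542
vertex 1.016 3.158 -1.967
vertex 1.473 3.08 -2.531
endloop
endfacet
facet normal 0.302 -0.398 -0.866
outer loop
vertex 0.957 2.712 -2.542
vertex 1.473 3.08 -2.531
vertex 2.045 1.157 -1.449
endloop
endfacet
facet normal 0.303 -0.397 -0.866
outer loop
vertex 2.045 1.157 -1.449
vertex 1.473 3.08 -2.531
vertex 2.56 1.525 -1.438
endloop
endfacet
facet normal 0.497 -0.711 0.498
outer loop
vertex 2.045 1.157 -1.449
vertex 2.56 1.525 -1.438
vertex 2.104 1.602 -0.873
endloop
endfacet
facet normal -0.496 0.710 -0.500
outer loop
vertex 1.473 3.08 -2.531
vertex 1.016 3.158 -1.967
vertex 1.644 3.507 -2.095
endloop
endfacet
facet normal 0.825 0.207 -0.526
outer loop
vertex 1.473 3.08 -2.531
vertex 1.644 3.507 -2.095
vertex 2.56 1.525 -1.438
endloop
endfacet
facet normal 0.824 0.206 -0.527
outer loop
vertex 2.56 1.525 -1.438
vertex 1.644 3.507 -2.095
vertex 2.732 1.951 -1.002
endloop
endfacet
facet normal 0.497 -0.710 0.498
outer loop
vertex 2.56 1.525 -1.438
vertex 2.732 1.951 -1.002
vertex 2.104 1.602 -0.873
endloop
endfacet

endsolid


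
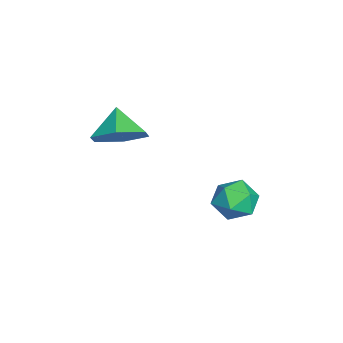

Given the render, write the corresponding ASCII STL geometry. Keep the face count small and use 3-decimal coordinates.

solid 
facet normal 0.706 0.144 -0.693
outer loop
vertex 0.574 -1.962 0.33
vertex -0.188 -1.898 -0.433
vertex 0.136 -1.006 0.082
endloop
endfacet
facet normal 0.051 0.273 0.961
outer loop
vertex 0.574 -1.962 0.33
vertex 0.136 -1.006 0.082
vertex -1.092 -2.082 0.453
endloop
endfacet
facet normal 0.707 0.143 -0.693
outer loop
vertex 0.136 -1.006 0.082
vertex -0.188 -1.898 -0.433
vertex -0.625 -0.942 -0.681
endloop
endfacet
facet normal -0.466 0.713 0.524
outer loop
vertex 0.136 -1.006 0.082
vertex -0.625 -0.942 -0.681
vertex -1.092 -2.082 0.453
endloop
endfacet
facet normal 0.707 0.144 -0.692
outer loop
vertex -0.625 -0.942 -0.681
vertex -0.188 -1.898 -0.433
vertex -0.949 -1.834 -1.197
endloop
endfacet
facet normal -0.934 0.355 -0.028
outer loop
vertex -0.625 -0.942 -0.681
vertex -0.949 -1.834 -1.197
vertex -1.092 -2.082 0.453
endloop
endfacet
facet normal 0.707 0.144 -0.692
outer loop
vertex -0.949 -1.834 -1.197
vertex -0.188 -1.898 -0.433
vertex -0.512 -2.79 -0.949
endloop
endfacet
facet normal -0.886 -0.442 -0.143
outer loop
vertex -0.949 -1.834 -1.197
vertex -0.512 -2.79 -0.949
vertex -1.092 -2.082 0.453
endloop
endfacet
facet normal 0.706 0.144 -0.693
outer loop
vertex -0.512 -2.79 -0.949
vertex -0.188 -1.898 -0.433
vertex 0.25 -2.854 -0.186
endloop
endfacet
facet normal -0.368 -0.882 0.293
outer loop
vertex -0.512 -2.79 -0.949
vertex 0.25 -2.854 -0.186
vertex -1.092 -2.082 0.453
endloop
endfacet
facet normal 0.706 0.144 -0.693
outer loop
vertex 0.25 -2.854 -0.186
vertex -0.188 -1.898 -0.433
vertex 0.574 -1.962 0.33
endloop
endfacet
facet normal 0.100 -0.525 0.845
outer loop
vertex 0.25 -2.854 -0.186
vertex 0.574 -1.962 0.33
vertex -1.092 -2.082 0.453
endloop
endfacet
facet normal -0.904 -0.112 0.414
outer loop
vertex -1.077 2.147 -3.692
vertex -0.779 1.41 -3.24
vertex -0.708 2.24 -2.861
endloop
endfacet
facet normal -0.769 0.576 0.277
outer loop
vertex -1.077 2.147 -3.692
vertex -0.708 2.24 -2.861
vertex -0.5 2.836 -3.522
endloop
endfacet
facet normal -0.641 0.641 -0.421
outer loop
vertex -1.077 2.147 -3.692
vertex -0.5 2.836 -3.522
vertex -0.443 2.375 -4.31
endloop
endfacet
facet normal -0.697 -0.006 -0.717
outer loop
vertex -1.077 2.147 -3.692
vertex -0.443 2.375 -4.31
vertex -0.615 1.494 -4.136
endloop
endfacet
facet normal -0.859 -0.471 -0.201
outer loop
vertex -1.077 2.147 -3.692
vertex -0.615 1.494 -4.136
vertex -0.779 1.41 -3.24
endloop
endfacet
facet normal -0.176 0.758 0.628
outer loop
vertex -0.5 2.836 -3.522
vertex -0.708 2.24 -2.861
vertex 0.155 2.526 -2.964
endloop
endfacet
facet normal -0.392 -0.354 0.849
outer loop
vertex -0.708 2.24 -2.861
vertex -0.779 1.41 -3.24
vertex -0.017 1.645 -2.79
endloop
endfacet
facet normal -0.319 -0.937 -0.146
outer loop
vertex -0.779 1.41 -3.24
vertex -0.615 1.494 -4.136
vertex 0.04 1.184 -3.578
endloop
endfacet
facet normal -0.057 -0.183 -0.982
outer loop
vertex -0.615 1.494 -4.136
vertex -0.443 2.375 -4.31
vertex 0.248 1.78 -4.239
endloop
endfacet
facet normal 0.031 0.864 -0.503
outer loop
vertex -0.443 2.375 -4.31
vertex -0.5 2.836 -3.522
vertex 0.319 2.61 -3.86
endloop
endfacet
facet normal 0.697 0.006 0.717
outer loop
vertex 0.617 1.873 -3.408
vertex 0.155 2.526 -2.964
vertex -0.017 1.645 -2.79
endloop
endfacet
facet normal 0.641 -0.641 0.421
outer loop
vertex 0.617 1.873 -3.408
vertex -0.017 1.645 -2.79
vertex 0.04 1.184 -3.578
endloop
endfacet
facet normal 0.769 -0.576 -0.277
outer loop
vertex 0.617 1.873 -3.408
vertex 0.04 1.184 -3.578
vertex 0.248 1.78 -4.239
endloop
endfacet
facet normal 0.904 0.112 -0.414
outer loop
vertex 0.617 1.873 -3.408
vertex 0.248 1.78 -4.239
vertex 0.319 2.61 -3.86
endloop
endfacet
facet normal 0.859 0.471 0.201
outer loop
vertex 0.617 1.873 -3.408
vertex 0.319 2.61 -3.86
vertex 0.155 2.526 -2.964
endloop
endfacet
facet normal 0.057 0.183 0.982
outer loop
vertex -0.017 1.645 -2.79
vertex 0.155 2.526 -2.964
vertex -0.708 2.24 -2.861
endloop
endfacet
facet normal -0.031 -0.864 0.503
outer loop
vertex 0.04 1.184 -3.578
vertex -0.017 1.645 -2.79
vertex -0.779 1.41 -3.24
endloop
endfacet
facet normal 0.176 -0.758 -0.628
outer loop
vertex 0.248 1.78 -4.239
vertex 0.04 1.184 -3.578
vertex -0.615 1.494 -4.136
endloop
endfacet
facet normal 0.392 0.354 -0.849
outer loop
vertex 0.319 2.61 -3.86
vertex 0.248 1.78 -4.239
vertex -0.443 2.375 -4.31
endloop
endfacet
facet normal 0.319 0.937 0.146
outer loop
vertex 0.155 2.526 -2.964
vertex 0.319 2.61 -3.86
vertex -0.5 2.836 -3.522
endloop
endfacet

endsolid


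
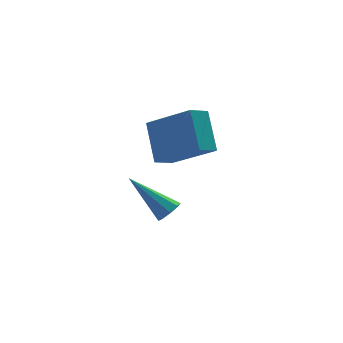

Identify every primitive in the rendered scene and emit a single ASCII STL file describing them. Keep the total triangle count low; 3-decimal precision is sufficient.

solid 
facet normal 0.521 -0.572 -0.634
outer loop
vertex 3.586 -0.621 -1.441
vertex 3.165 -0.989 -1.455
vertex 3.303 -0.535 -1.751
endloop
endfacet
facet normal 0.403 0.908 -0.116
outer loop
vertex 3.586 -0.621 -1.441
vertex 3.303 -0.535 -1.751
vertex 2.055 0.229 -0.105
endloop
endfacet
facet normal 0.521 -0.572 -0.634
outer loop
vertex 3.303 -0.535 -1.751
vertex 3.165 -0.989 -1.455
vertex 2.939 -0.715 -1.888
endloop
endfacet
facet normal -0.204 0.820 -0.535
outer loop
vertex 3.303 -0.535 -1.751
vertex 2.939 -0.715 -1.888
vertex 2.055 0.229 -0.105
endloop
endfacet
facet normal 0.520 -0.573 -0.634
outer loop
vertex 2.939 -0.715 -1.888
vertex 3.165 -0.989 -1.455
vertex 2.707 -1.055 -1.771
endloop
endfacet
facet normal -0.764 0.331 -0.554
outer loop
vertex 2.939 -0.715 -1.888
vertex 2.707 -1.055 -1.771
vertex 2.055 0.229 -0.105
endloop
endfacet
facet normal 0.520 -0.572 -0.634
outer loop
vertex 2.707 -1.055 -1.771
vertex 3.165 -0.989 -1.455
vertex 2.743 -1.357 -1.469
endloop
endfacet
facet normal -0.948 -0.273 -0.160
outer loop
vertex 2.707 -1.055 -1.771
vertex 2.743 -1.357 -1.469
vertex 2.055 0.229 -0.105
endloop
endfacet
facet normal 0.520 -0.572 -0.635
outer loop
vertex 2.743 -1.357 -1.469
vertex 3.165 -0.989 -1.455
vertex 3.026 -1.444 -1.159
endloop
endfacet
facet normal -0.650 -0.638 0.414
outer loop
vertex 2.743 -1.357 -1.469
vertex 3.026 -1.444 -1.159
vertex 2.055 0.229 -0.105
endloop
endfacet
facet normal 0.521 -0.572 -0.634
outer loop
vertex 3.026 -1.444 -1.159
vertex 3.165 -0.989 -1.455
vertex 3.39 -1.264 -1.022
endloop
endfacet
facet normal -0.042 -0.550 0.834
outer loop
vertex 3.026 -1.444 -1.159
vertex 3.39 -1.264 -1.022
vertex 2.055 0.229 -0.105
endloop
endfacet
facet normal 0.521 -0.572 -0.634
outer loop
vertex 3.39 -1.264 -1.022
vertex 3.165 -0.989 -1.455
vertex 3.622 -0.923 -1.139
endloop
endfacet
facet normal 0.519 -0.060 0.853
outer loop
vertex 3.39 -1.264 -1.022
vertex 3.622 -0.923 -1.139
vertex 2.055 0.229 -0.105
endloop
endfacet
facet normal 0.521 -0.572 -0.634
outer loop
vertex 3.622 -0.923 -1.139
vertex 3.165 -0.989 -1.455
vertex 3.586 -0.621 -1.441
endloop
endfacet
facet normal 0.703 0.543 0.460
outer loop
vertex 3.622 -0.923 -1.139
vertex 3.586 -0.621 -1.441
vertex 2.055 0.229 -0.105
endloop
endfacet
facet normal -0.840 -0.315 0.441
outer loop
vertex 3.597 -2.708 2.866
vertex 3.781 -1.435 4.126
vertex 2.452 -1.348 1.658
endloop
endfacet
facet normal -0.102 -0.707 -0.700
outer loop
vertex 3.259 -1.045 1.234
vertex 3.597 -2.708 2.866
vertex 2.452 -1.348 1.658
endloop
endfacet
facet normal -0.840 -0.315 0.441
outer loop
vertex 2.452 -1.348 1.658
vertex 3.781 -1.435 4.126
vertex 2.636 -0.075 2.917
endloop
endfacet
facet normal -0.533 0.633 -0.562
outer loop
vertex 2.636 -0.075 2.917
vertex 3.259 -1.045 1.234
vertex 2.452 -1.348 1.658
endloop
endfacet
facet normal 0.533 -0.633 0.562
outer loop
vertex 3.597 -2.708 2.866
vertex 4.588 -1.132 3.702
vertex 3.781 -1.435 4.126
endloop
endfacet
facet normal -0.101 -0.707 -0.700
outer loop
vertex 4.404 -2.405 2.443
vertex 3.597 -2.708 2.866
vertex 3.259 -1.045 1.234
endloop
endfacet
facet normal 0.532 -0.633 0.562
outer loop
vertex 4.404 -2.405 2.443
vertex 4.588 -1.132 3.702
vertex 3.597 -2.708 2.866
endloop
endfacet
facet normal 0.102 0.707 0.699
outer loop
vertex 3.781 -1.435 4.126
vertex 4.588 -1.132 3.702
vertex 2.636 -0.075 2.917
endloop
endfacet
facet normal -0.532 0.633 -0.562
outer loop
vertex 3.443 0.228 2.494
vertex 3.259 -1.045 1.234
vertex 2.636 -0.075 2.917
endloop
endfacet
facet normal 0.101 0.707 0.700
outer loop
vertex 2.636 -0.075 2.917
vertex 4.588 -1.132 3.702
vertex 3.443 0.228 2.494
endloop
endfacet
facet normal 0.840 0.315 -0.441
outer loop
vertex 3.443 0.228 2.494
vertex 4.404 -2.405 2.443
vertex 3.259 -1.045 1.234
endloop
endfacet
facet normal 0.840 0.315 -0.441
outer loop
vertex 4.588 -1.132 3.702
vertex 4.404 -2.405 2.443
vertex 3.443 0.228 2.494
endloop
endfacet

endsolid


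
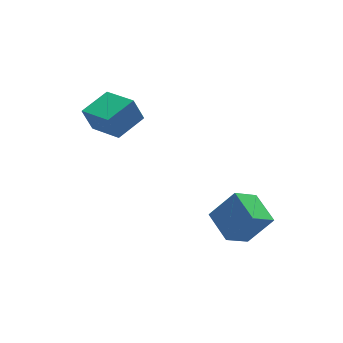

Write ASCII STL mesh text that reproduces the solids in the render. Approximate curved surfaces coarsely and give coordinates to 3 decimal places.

solid 
facet normal -0.776 -0.226 0.588
outer loop
vertex 1.745 -4.813 -0.626
vertex 1.589 -3.127 -0.183
vertex 0.566 -4.542 -2.078
endloop
endfacet
facet normal 0.090 -0.963 -0.253
outer loop
vertex 1.831 -4.173 -3.037
vertex 1.745 -4.813 -0.626
vertex 0.566 -4.542 -2.078
endloop
endfacet
facet normal -0.776 -0.227 0.588
outer loop
vertex 0.566 -4.542 -2.078
vertex 1.589 -3.127 -0.183
vertex 0.409 -2.856 -1.635
endloop
endfacet
facet normal -0.624 0.144 -0.768
outer loop
vertex 0.409 -2.856 -1.635
vertex 1.831 -4.173 -3.037
vertex 0.566 -4.542 -2.078
endloop
endfacet
facet normal 0.624 -0.144 0.768
outer loop
vertex 1.745 -4.813 -0.626
vertex 2.854 -2.758 -1.142
vertex 1.589 -3.127 -0.183
endloop
endfacet
facet normal 0.090 -0.963 -0.253
outer loop
vertex 3.011 -4.444 -1.585
vertex 1.745 -4.813 -0.626
vertex 1.831 -4.173 -3.037
endloop
endfacet
facet normal 0.624 -0.144 0.768
outer loop
vertex 3.011 -4.444 -1.585
vertex 2.854 -2.758 -1.142
vertex 1.745 -4.813 -0.626
endloop
endfacet
facet normal -0.090 0.963 0.253
outer loop
vertex 1.589 -3.127 -0.183
vertex 2.854 -2.758 -1.142
vertex 0.409 -2.856 -1.635
endloop
endfacet
facet normal -0.624 0.144 -0.768
outer loop
vertex 1.675 -2.487 -2.594
vertex 1.831 -4.173 -3.037
vertex 0.409 -2.856 -1.635
endloop
endfacet
facet normal -0.090 0.963 0.253
outer loop
vertex 0.409 -2.856 -1.635
vertex 2.854 -2.758 -1.142
vertex 1.675 -2.487 -2.594
endloop
endfacet
facet normal 0.776 0.226 -0.588
outer loop
vertex 1.675 -2.487 -2.594
vertex 3.011 -4.444 -1.585
vertex 1.831 -4.173 -3.037
endloop
endfacet
facet normal 0.776 0.227 -0.588
outer loop
vertex 2.854 -2.758 -1.142
vertex 3.011 -4.444 -1.585
vertex 1.675 -2.487 -2.594
endloop
endfacet
facet normal -0.886 -0.403 -0.228
outer loop
vertex -3.217 0.522 3.773
vertex -3.883 2.294 3.228
vertex -2.793 0.297 2.522
endloop
endfacet
facet normal 0.338 -0.900 0.276
outer loop
vertex -1.277 0.986 2.912
vertex -3.217 0.522 3.773
vertex -2.793 0.297 2.522
endloop
endfacet
facet normal -0.886 -0.403 -0.228
outer loop
vertex -2.793 0.297 2.522
vertex -3.883 2.294 3.228
vertex -3.459 2.069 1.977
endloop
endfacet
facet normal 0.317 -0.168 -0.934
outer loop
vertex -3.459 2.069 1.977
vertex -1.277 0.986 2.912
vertex -2.793 0.297 2.522
endloop
endfacet
facet normal -0.317 0.168 0.934
outer loop
vertex -3.217 0.522 3.773
vertex -2.367 2.983 3.618
vertex -3.883 2.294 3.228
endloop
endfacet
facet normal 0.338 -0.900 0.276
outer loop
vertex -1.701 1.211 4.163
vertex -3.217 0.522 3.773
vertex -1.277 0.986 2.912
endloop
endfacet
facet normal -0.317 0.168 0.934
outer loop
vertex -1.701 1.211 4.163
vertex -2.367 2.983 3.618
vertex -3.217 0.522 3.773
endloop
endfacet
facet normal -0.338 0.900 -0.276
outer loop
vertex -3.883 2.294 3.228
vertex -2.367 2.983 3.618
vertex -3.459 2.069 1.977
endloop
endfacet
facet normal 0.317 -0.168 -0.934
outer loop
vertex -1.943 2.758 2.367
vertex -1.277 0.986 2.912
vertex -3.459 2.069 1.977
endloop
endfacet
facet normal -0.338 0.900 -0.276
outer loop
vertex -3.459 2.069 1.977
vertex -2.367 2.983 3.618
vertex -1.943 2.758 2.367
endloop
endfacet
facet normal 0.886 0.403 0.228
outer loop
vertex -1.943 2.758 2.367
vertex -1.701 1.211 4.163
vertex -1.277 0.986 2.912
endloop
endfacet
facet normal 0.886 0.403 0.228
outer loop
vertex -2.367 2.983 3.618
vertex -1.701 1.211 4.163
vertex -1.943 2.758 2.367
endloop
endfacet

endsolid


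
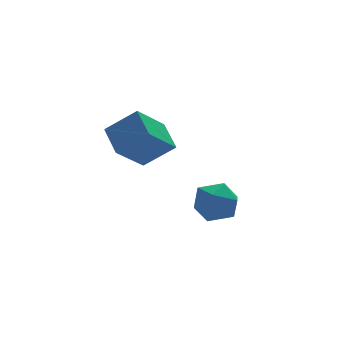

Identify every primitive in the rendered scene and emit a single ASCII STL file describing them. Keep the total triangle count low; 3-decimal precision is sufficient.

solid 
facet normal -0.723 0.294 -0.625
outer loop
vertex -5.223 -1.389 2.853
vertex -3.709 -0.671 1.442
vertex -5.196 -2.933 2.095
endloop
endfacet
facet normal -0.691 -0.328 0.644
outer loop
vertex -3.831 -3.489 3.278
vertex -5.223 -1.389 2.853
vertex -5.196 -2.933 2.095
endloop
endfacet
facet normal -0.722 0.294 -0.626
outer loop
vertex -5.196 -2.933 2.095
vertex -3.709 -0.671 1.442
vertex -3.682 -2.215 0.685
endloop
endfacet
facet normal 0.016 -0.898 -0.440
outer loop
vertex -3.682 -2.215 0.685
vertex -3.831 -3.489 3.278
vertex -5.196 -2.933 2.095
endloop
endfacet
facet normal -0.016 0.898 0.440
outer loop
vertex -5.223 -1.389 2.853
vertex -2.344 -1.227 2.625
vertex -3.709 -0.671 1.442
endloop
endfacet
facet normal -0.691 -0.328 0.644
outer loop
vertex -3.858 -1.945 4.035
vertex -5.223 -1.389 2.853
vertex -3.831 -3.489 3.278
endloop
endfacet
facet normal -0.016 0.898 0.440
outer loop
vertex -3.858 -1.945 4.035
vertex -2.344 -1.227 2.625
vertex -5.223 -1.389 2.853
endloop
endfacet
facet normal 0.691 0.328 -0.644
outer loop
vertex -3.709 -0.671 1.442
vertex -2.344 -1.227 2.625
vertex -3.682 -2.215 0.685
endloop
endfacet
facet normal 0.016 -0.898 -0.440
outer loop
vertex -2.317 -2.771 1.867
vertex -3.831 -3.489 3.278
vertex -3.682 -2.215 0.685
endloop
endfacet
facet normal 0.691 0.328 -0.644
outer loop
vertex -3.682 -2.215 0.685
vertex -2.344 -1.227 2.625
vertex -2.317 -2.771 1.867
endloop
endfacet
facet normal 0.723 -0.294 0.626
outer loop
vertex -2.317 -2.771 1.867
vertex -3.858 -1.945 4.035
vertex -3.831 -3.489 3.278
endloop
endfacet
facet normal 0.722 -0.295 0.626
outer loop
vertex -2.344 -1.227 2.625
vertex -3.858 -1.945 4.035
vertex -2.317 -2.771 1.867
endloop
endfacet
facet normal -0.904 0.408 0.125
outer loop
vertex -0.808 -1.116 -2.885
vertex -1.253 -2.221 -2.5
vertex -0.775 -1.415 -1.67
endloop
endfacet
facet normal -0.390 0.892 0.230
outer loop
vertex -0.808 -1.116 -2.885
vertex -0.775 -1.415 -1.67
vertex 0.206 -0.849 -2.202
endloop
endfacet
facet normal 0.001 0.931 -0.365
outer loop
vertex -0.808 -1.116 -2.885
vertex 0.206 -0.849 -2.202
vertex 0.334 -1.304 -3.361
endloop
endfacet
facet normal -0.272 0.471 -0.839
outer loop
vertex -0.808 -1.116 -2.885
vertex 0.334 -1.304 -3.361
vertex -0.568 -2.152 -3.545
endloop
endfacet
facet normal -0.832 0.148 -0.535
outer loop
vertex -0.808 -1.116 -2.885
vertex -0.568 -2.152 -3.545
vertex -1.253 -2.221 -2.5
endloop
endfacet
facet normal 0.032 0.655 0.755
outer loop
vertex 0.206 -0.849 -2.202
vertex -0.775 -1.415 -1.67
vertex 0.388 -1.788 -1.395
endloop
endfacet
facet normal -0.801 -0.128 0.585
outer loop
vertex -0.775 -1.415 -1.67
vertex -1.253 -2.221 -2.5
vertex -0.514 -2.636 -1.579
endloop
endfacet
facet normal -0.683 -0.548 -0.484
outer loop
vertex -1.253 -2.221 -2.5
vertex -0.568 -2.152 -3.545
vertex -0.386 -3.091 -2.738
endloop
endfacet
facet normal 0.222 -0.025 -0.975
outer loop
vertex -0.568 -2.152 -3.545
vertex 0.334 -1.304 -3.361
vertex 0.595 -2.525 -3.27
endloop
endfacet
facet normal 0.664 0.718 -0.209
outer loop
vertex 0.334 -1.304 -3.361
vertex 0.206 -0.849 -2.202
vertex 1.073 -1.719 -2.44
endloop
endfacet
facet normal 0.272 -0.471 0.839
outer loop
vertex 0.628 -2.824 -2.055
vertex 0.388 -1.788 -1.395
vertex -0.514 -2.636 -1.579
endloop
endfacet
facet normal -0.001 -0.931 0.365
outer loop
vertex 0.628 -2.824 -2.055
vertex -0.514 -2.636 -1.579
vertex -0.386 -3.091 -2.738
endloop
endfacet
facet normal 0.390 -0.892 -0.230
outer loop
vertex 0.628 -2.824 -2.055
vertex -0.386 -3.091 -2.738
vertex 0.595 -2.525 -3.27
endloop
endfacet
facet normal 0.904 -0.408 -0.125
outer loop
vertex 0.628 -2.824 -2.055
vertex 0.595 -2.525 -3.27
vertex 1.073 -1.719 -2.44
endloop
endfacet
facet normal 0.832 -0.148 0.535
outer loop
vertex 0.628 -2.824 -2.055
vertex 1.073 -1.719 -2.44
vertex 0.388 -1.788 -1.395
endloop
endfacet
facet normal -0.222 0.025 0.975
outer loop
vertex -0.514 -2.636 -1.579
vertex 0.388 -1.788 -1.395
vertex -0.775 -1.415 -1.67
endloop
endfacet
facet normal -0.664 -0.718 0.209
outer loop
vertex -0.386 -3.091 -2.738
vertex -0.514 -2.636 -1.579
vertex -1.253 -2.221 -2.5
endloop
endfacet
facet normal -0.032 -0.655 -0.755
outer loop
vertex 0.595 -2.525 -3.27
vertex -0.386 -3.091 -2.738
vertex -0.568 -2.152 -3.545
endloop
endfacet
facet normal 0.801 0.128 -0.585
outer loop
vertex 1.073 -1.719 -2.44
vertex 0.595 -2.525 -3.27
vertex 0.334 -1.304 -3.361
endloop
endfacet
facet normal 0.683 0.548 0.484
outer loop
vertex 0.388 -1.788 -1.395
vertex 1.073 -1.719 -2.44
vertex 0.206 -0.849 -2.202
endloop
endfacet

endsolid


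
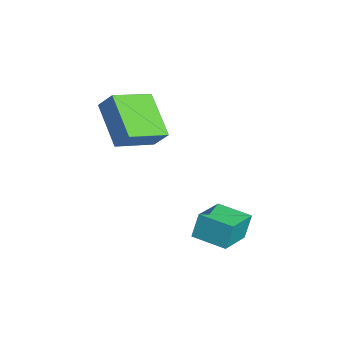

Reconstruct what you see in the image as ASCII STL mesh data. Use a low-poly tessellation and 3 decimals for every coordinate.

solid 
facet normal -0.628 -0.768 0.125
outer loop
vertex 1.699 1.338 -1.627
vertex 0.57 2.198 -2.01
vertex 1.825 1.081 -2.574
endloop
endfacet
facet normal 0.768 -0.585 0.261
outer loop
vertex 2.61 2.042 -2.73
vertex 1.699 1.338 -1.627
vertex 1.825 1.081 -2.574
endloop
endfacet
facet normal -0.628 -0.768 0.125
outer loop
vertex 1.825 1.081 -2.574
vertex 0.57 2.198 -2.01
vertex 0.696 1.941 -2.958
endloop
endfacet
facet normal 0.128 -0.260 -0.957
outer loop
vertex 0.696 1.941 -2.958
vertex 2.61 2.042 -2.73
vertex 1.825 1.081 -2.574
endloop
endfacet
facet normal -0.127 0.259 0.957
outer loop
vertex 1.699 1.338 -1.627
vertex 1.355 3.159 -2.166
vertex 0.57 2.198 -2.01
endloop
endfacet
facet normal 0.768 -0.585 0.261
outer loop
vertex 2.484 2.299 -1.782
vertex 1.699 1.338 -1.627
vertex 2.61 2.042 -2.73
endloop
endfacet
facet normal -0.128 0.259 0.957
outer loop
vertex 2.484 2.299 -1.782
vertex 1.355 3.159 -2.166
vertex 1.699 1.338 -1.627
endloop
endfacet
facet normal -0.768 0.585 -0.261
outer loop
vertex 0.57 2.198 -2.01
vertex 1.355 3.159 -2.166
vertex 0.696 1.941 -2.958
endloop
endfacet
facet normal 0.128 -0.259 -0.957
outer loop
vertex 1.481 2.902 -3.113
vertex 2.61 2.042 -2.73
vertex 0.696 1.941 -2.958
endloop
endfacet
facet normal -0.768 0.585 -0.261
outer loop
vertex 0.696 1.941 -2.958
vertex 1.355 3.159 -2.166
vertex 1.481 2.902 -3.113
endloop
endfacet
facet normal 0.628 0.768 -0.125
outer loop
vertex 1.481 2.902 -3.113
vertex 2.484 2.299 -1.782
vertex 2.61 2.042 -2.73
endloop
endfacet
facet normal 0.628 0.768 -0.125
outer loop
vertex 1.355 3.159 -2.166
vertex 2.484 2.299 -1.782
vertex 1.481 2.902 -3.113
endloop
endfacet
facet normal -0.453 -0.472 -0.756
outer loop
vertex -1.792 -1.391 1.682
vertex -2.446 0.01 1.199
vertex -0.297 -1.07 0.587
endloop
endfacet
facet normal 0.404 -0.865 0.298
outer loop
vertex 0.106 -0.65 1.261
vertex -1.792 -1.391 1.682
vertex -0.297 -1.07 0.587
endloop
endfacet
facet normal -0.453 -0.472 -0.757
outer loop
vertex -0.297 -1.07 0.587
vertex -2.446 0.01 1.199
vertex -0.951 0.331 0.105
endloop
endfacet
facet normal 0.795 0.171 -0.582
outer loop
vertex -0.951 0.331 0.105
vertex 0.106 -0.65 1.261
vertex -0.297 -1.07 0.587
endloop
endfacet
facet normal -0.795 -0.171 0.582
outer loop
vertex -1.792 -1.391 1.682
vertex -2.043 0.43 1.873
vertex -2.446 0.01 1.199
endloop
endfacet
facet normal 0.404 -0.865 0.298
outer loop
vertex -1.389 -0.971 2.355
vertex -1.792 -1.391 1.682
vertex 0.106 -0.65 1.261
endloop
endfacet
facet normal -0.795 -0.171 0.582
outer loop
vertex -1.389 -0.971 2.355
vertex -2.043 0.43 1.873
vertex -1.792 -1.391 1.682
endloop
endfacet
facet normal -0.404 0.865 -0.298
outer loop
vertex -2.446 0.01 1.199
vertex -2.043 0.43 1.873
vertex -0.951 0.331 0.105
endloop
endfacet
facet normal 0.795 0.170 -0.582
outer loop
vertex -0.548 0.751 0.778
vertex 0.106 -0.65 1.261
vertex -0.951 0.331 0.105
endloop
endfacet
facet normal -0.404 0.865 -0.298
outer loop
vertex -0.951 0.331 0.105
vertex -2.043 0.43 1.873
vertex -0.548 0.751 0.778
endloop
endfacet
facet normal 0.452 0.472 0.757
outer loop
vertex -0.548 0.751 0.778
vertex -1.389 -0.971 2.355
vertex 0.106 -0.65 1.261
endloop
endfacet
facet normal 0.453 0.472 0.757
outer loop
vertex -2.043 0.43 1.873
vertex -1.389 -0.971 2.355
vertex -0.548 0.751 0.778
endloop
endfacet

endsolid
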